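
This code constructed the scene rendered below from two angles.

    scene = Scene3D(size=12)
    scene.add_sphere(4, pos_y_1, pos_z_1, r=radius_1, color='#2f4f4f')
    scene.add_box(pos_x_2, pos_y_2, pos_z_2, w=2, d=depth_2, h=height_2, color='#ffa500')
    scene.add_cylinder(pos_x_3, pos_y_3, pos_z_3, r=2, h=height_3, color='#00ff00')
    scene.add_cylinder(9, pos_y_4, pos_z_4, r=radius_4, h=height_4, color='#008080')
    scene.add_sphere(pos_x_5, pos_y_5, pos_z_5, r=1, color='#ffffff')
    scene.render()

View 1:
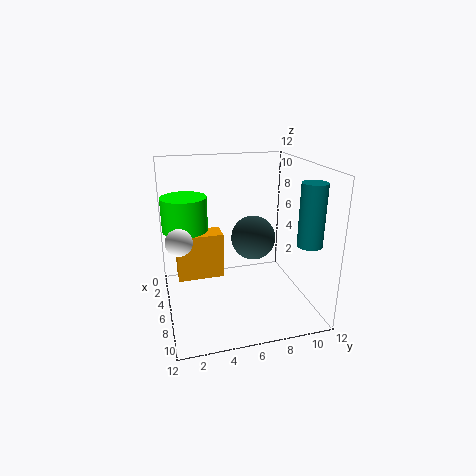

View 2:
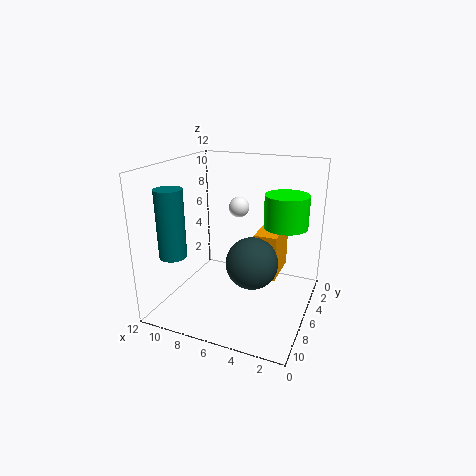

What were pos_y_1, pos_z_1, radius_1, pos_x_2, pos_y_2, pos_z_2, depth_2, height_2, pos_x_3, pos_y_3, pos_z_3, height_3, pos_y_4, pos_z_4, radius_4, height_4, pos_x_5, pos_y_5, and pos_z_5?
pos_y_1 = 8, pos_z_1 = 5, radius_1 = 2, pos_x_2 = 3, pos_y_2 = 1, pos_z_2 = 2, depth_2 = 4, height_2 = 4, pos_x_3 = 3, pos_y_3 = 2, pos_z_3 = 6, height_3 = 3, pos_y_4 = 11, pos_z_4 = 6, radius_4 = 1, height_4 = 5, pos_x_5 = 8, pos_y_5 = 1, pos_z_5 = 7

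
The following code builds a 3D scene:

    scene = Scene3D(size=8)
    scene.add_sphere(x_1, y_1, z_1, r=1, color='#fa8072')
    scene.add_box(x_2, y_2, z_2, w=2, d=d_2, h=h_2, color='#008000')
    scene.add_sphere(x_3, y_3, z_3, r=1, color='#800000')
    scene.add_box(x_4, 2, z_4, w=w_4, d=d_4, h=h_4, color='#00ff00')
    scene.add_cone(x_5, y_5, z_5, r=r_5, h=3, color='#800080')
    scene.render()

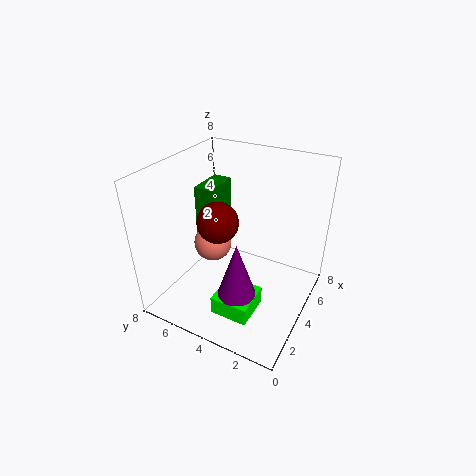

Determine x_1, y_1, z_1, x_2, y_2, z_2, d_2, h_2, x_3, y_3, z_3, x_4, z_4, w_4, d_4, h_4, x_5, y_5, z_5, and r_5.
x_1 = 3; y_1 = 5; z_1 = 4; x_2 = 3; y_2 = 5; z_2 = 4; d_2 = 1; h_2 = 3; x_3 = 2; y_3 = 4; z_3 = 6; x_4 = 1; z_4 = 1; w_4 = 2; d_4 = 2; h_4 = 1; x_5 = 2; y_5 = 3; z_5 = 2; r_5 = 1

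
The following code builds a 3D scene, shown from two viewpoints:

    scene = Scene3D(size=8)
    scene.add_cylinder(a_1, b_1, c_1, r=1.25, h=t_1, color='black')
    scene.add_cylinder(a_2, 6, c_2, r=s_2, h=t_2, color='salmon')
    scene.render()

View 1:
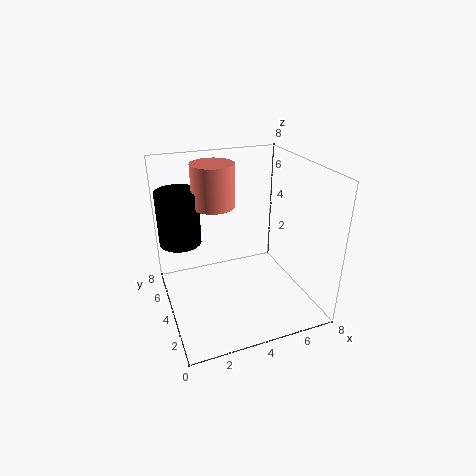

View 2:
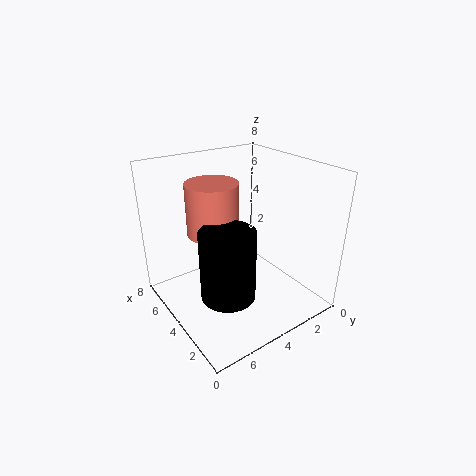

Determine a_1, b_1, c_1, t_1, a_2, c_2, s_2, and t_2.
a_1 = 1.25
b_1 = 6.5
c_1 = 3
t_1 = 3.25
a_2 = 3.25
c_2 = 5.25
s_2 = 1.25
t_2 = 2.5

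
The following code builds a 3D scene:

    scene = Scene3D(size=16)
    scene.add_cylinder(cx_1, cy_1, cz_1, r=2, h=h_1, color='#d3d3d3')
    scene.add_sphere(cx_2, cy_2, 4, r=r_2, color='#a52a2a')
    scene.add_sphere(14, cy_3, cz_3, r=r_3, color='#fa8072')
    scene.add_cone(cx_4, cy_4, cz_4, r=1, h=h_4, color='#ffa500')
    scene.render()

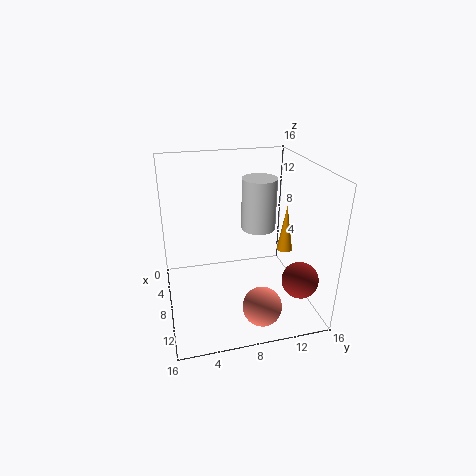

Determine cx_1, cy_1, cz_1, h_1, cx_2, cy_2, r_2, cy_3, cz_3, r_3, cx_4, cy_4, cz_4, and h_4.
cx_1 = 6, cy_1 = 11, cz_1 = 8, h_1 = 6, cx_2 = 12, cy_2 = 14, r_2 = 2, cy_3 = 9, cz_3 = 3, r_3 = 2, cx_4 = 5, cy_4 = 15, cz_4 = 4, h_4 = 6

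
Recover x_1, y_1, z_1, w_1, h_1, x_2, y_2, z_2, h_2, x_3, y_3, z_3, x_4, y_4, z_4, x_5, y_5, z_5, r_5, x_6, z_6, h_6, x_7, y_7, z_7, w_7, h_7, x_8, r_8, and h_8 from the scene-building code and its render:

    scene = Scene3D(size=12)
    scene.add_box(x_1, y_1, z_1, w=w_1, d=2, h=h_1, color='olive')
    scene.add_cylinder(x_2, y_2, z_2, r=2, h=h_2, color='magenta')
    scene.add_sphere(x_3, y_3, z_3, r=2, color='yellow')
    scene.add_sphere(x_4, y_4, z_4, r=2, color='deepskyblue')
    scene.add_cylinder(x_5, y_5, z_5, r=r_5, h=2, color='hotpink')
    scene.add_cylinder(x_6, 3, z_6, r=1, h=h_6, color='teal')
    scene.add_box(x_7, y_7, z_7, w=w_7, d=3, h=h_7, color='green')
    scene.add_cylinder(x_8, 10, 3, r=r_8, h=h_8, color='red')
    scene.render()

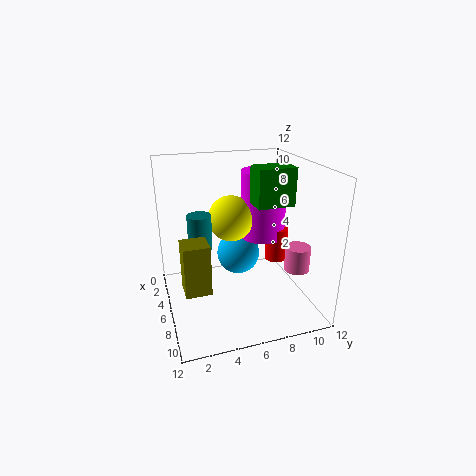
x_1 = 7, y_1 = 1, z_1 = 3, w_1 = 2, h_1 = 4, x_2 = 4, y_2 = 9, z_2 = 5, h_2 = 6, x_3 = 4, y_3 = 6, z_3 = 7, x_4 = 3, y_4 = 7, z_4 = 3, x_5 = 9, y_5 = 10, z_5 = 4, r_5 = 1, x_6 = 5, z_6 = 5, h_6 = 3, x_7 = 6, y_7 = 7, z_7 = 9, w_7 = 2, h_7 = 3, x_8 = 5, r_8 = 1, h_8 = 3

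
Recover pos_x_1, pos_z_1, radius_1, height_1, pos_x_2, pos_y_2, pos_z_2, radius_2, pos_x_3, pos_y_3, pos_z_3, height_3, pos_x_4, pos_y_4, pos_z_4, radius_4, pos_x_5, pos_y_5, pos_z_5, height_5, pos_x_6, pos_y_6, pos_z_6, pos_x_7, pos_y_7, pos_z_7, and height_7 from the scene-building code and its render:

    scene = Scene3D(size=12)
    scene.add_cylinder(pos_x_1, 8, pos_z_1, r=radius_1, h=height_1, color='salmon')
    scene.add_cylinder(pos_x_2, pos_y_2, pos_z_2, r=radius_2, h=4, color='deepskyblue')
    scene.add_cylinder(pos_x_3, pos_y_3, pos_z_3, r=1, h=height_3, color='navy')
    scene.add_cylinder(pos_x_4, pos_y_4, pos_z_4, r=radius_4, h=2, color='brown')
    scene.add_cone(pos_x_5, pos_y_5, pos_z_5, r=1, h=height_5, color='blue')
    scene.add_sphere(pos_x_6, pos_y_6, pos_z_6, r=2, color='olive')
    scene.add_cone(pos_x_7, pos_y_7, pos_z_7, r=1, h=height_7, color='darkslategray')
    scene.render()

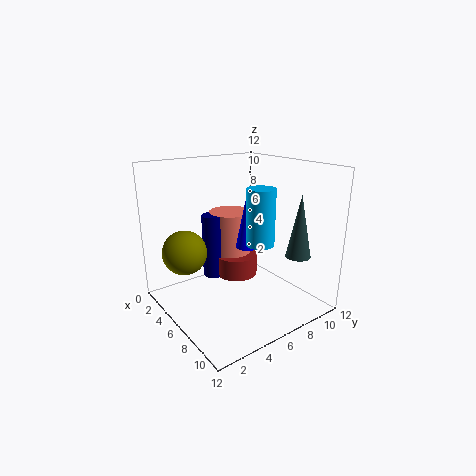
pos_x_1 = 2, pos_z_1 = 3, radius_1 = 2, height_1 = 4, pos_x_2 = 10, pos_y_2 = 5, pos_z_2 = 7, radius_2 = 1, pos_x_3 = 2, pos_y_3 = 6, pos_z_3 = 1, height_3 = 6, pos_x_4 = 3, pos_y_4 = 8, pos_z_4 = 1, radius_4 = 2, pos_x_5 = 6, pos_y_5 = 7, pos_z_5 = 5, height_5 = 5, pos_x_6 = 2, pos_y_6 = 3, pos_z_6 = 4, pos_x_7 = 10, pos_y_7 = 9, pos_z_7 = 5, height_7 = 5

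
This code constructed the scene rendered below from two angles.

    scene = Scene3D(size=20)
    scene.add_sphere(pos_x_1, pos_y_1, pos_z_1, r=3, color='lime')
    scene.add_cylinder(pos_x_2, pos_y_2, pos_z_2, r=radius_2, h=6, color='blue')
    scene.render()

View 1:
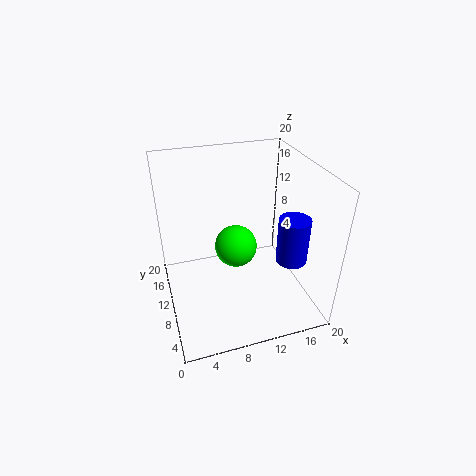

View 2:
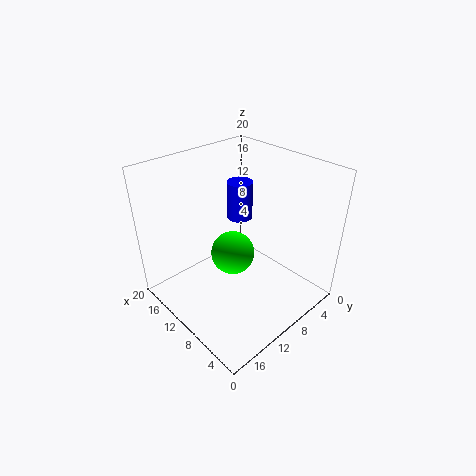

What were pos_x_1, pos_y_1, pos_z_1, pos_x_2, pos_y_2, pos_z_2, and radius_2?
pos_x_1 = 10; pos_y_1 = 11; pos_z_1 = 8; pos_x_2 = 15.5; pos_y_2 = 4.5; pos_z_2 = 9; radius_2 = 2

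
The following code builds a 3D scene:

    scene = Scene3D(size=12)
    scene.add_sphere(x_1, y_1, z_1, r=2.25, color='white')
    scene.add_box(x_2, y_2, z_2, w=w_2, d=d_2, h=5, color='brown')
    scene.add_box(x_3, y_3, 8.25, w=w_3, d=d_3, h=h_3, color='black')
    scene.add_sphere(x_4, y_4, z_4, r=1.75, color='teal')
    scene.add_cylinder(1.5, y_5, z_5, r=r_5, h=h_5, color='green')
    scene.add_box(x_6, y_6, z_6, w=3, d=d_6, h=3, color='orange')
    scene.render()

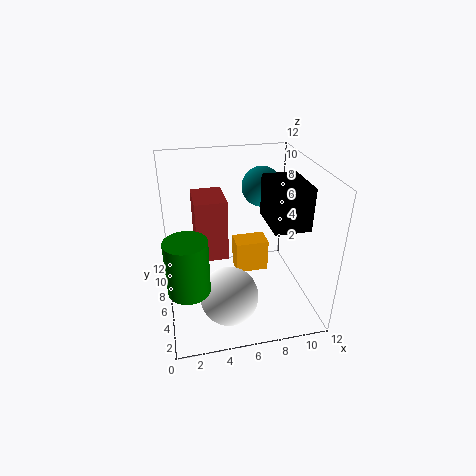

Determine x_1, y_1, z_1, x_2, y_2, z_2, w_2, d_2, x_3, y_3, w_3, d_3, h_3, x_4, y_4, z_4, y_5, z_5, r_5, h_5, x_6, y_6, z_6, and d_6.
x_1 = 4.5
y_1 = 2.5
z_1 = 3
x_2 = 2.5
y_2 = 5
z_2 = 4.75
w_2 = 2.5
d_2 = 3.25
x_3 = 7.75
y_3 = 2
w_3 = 2.75
d_3 = 3.75
h_3 = 3.25
x_4 = 8.75
y_4 = 8.75
z_4 = 9.25
y_5 = 1.75
z_5 = 4.75
r_5 = 1.5
h_5 = 4
x_6 = 6.25
y_6 = 7.5
z_6 = 1.25
d_6 = 2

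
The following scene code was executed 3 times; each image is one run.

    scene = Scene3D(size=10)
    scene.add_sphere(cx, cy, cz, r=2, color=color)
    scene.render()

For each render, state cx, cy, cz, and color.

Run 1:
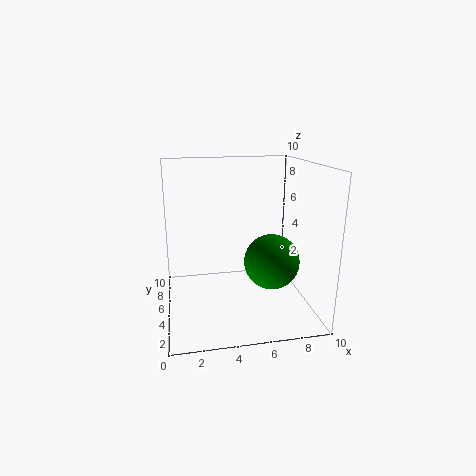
cx = 7.5, cy = 5, cz = 3, color = 'green'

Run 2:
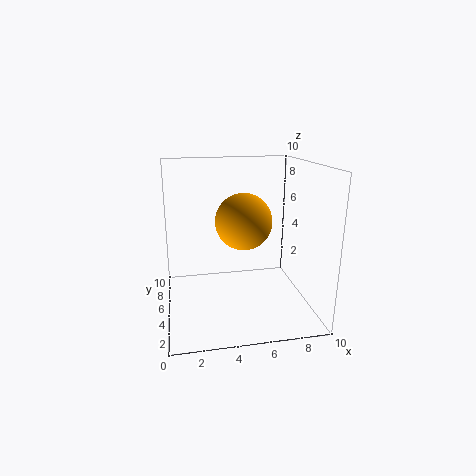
cx = 5.5, cy = 5.5, cz = 6, color = 'orange'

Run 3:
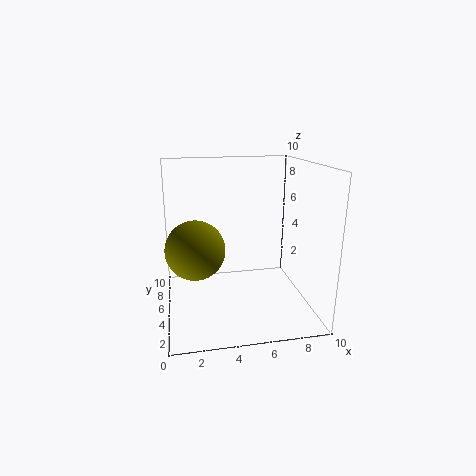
cx = 2, cy = 4.5, cz = 4.5, color = 'olive'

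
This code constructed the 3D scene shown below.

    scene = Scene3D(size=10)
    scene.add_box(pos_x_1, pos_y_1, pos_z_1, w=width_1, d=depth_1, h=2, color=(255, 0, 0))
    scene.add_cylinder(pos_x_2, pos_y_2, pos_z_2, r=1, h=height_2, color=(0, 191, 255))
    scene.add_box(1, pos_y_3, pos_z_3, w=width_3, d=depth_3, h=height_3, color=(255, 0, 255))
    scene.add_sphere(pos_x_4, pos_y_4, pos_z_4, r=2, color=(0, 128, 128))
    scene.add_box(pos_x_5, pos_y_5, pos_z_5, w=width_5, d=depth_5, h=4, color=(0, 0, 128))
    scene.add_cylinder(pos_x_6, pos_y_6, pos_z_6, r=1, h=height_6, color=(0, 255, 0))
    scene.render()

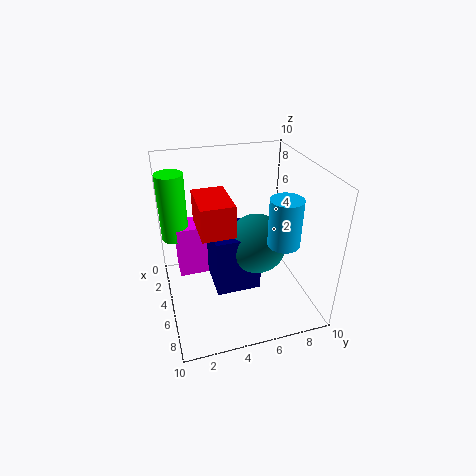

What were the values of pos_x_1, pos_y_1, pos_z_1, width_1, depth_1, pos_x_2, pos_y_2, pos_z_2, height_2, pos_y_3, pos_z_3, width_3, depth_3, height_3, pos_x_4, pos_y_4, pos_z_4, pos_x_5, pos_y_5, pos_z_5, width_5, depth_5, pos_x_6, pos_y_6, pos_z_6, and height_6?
pos_x_1 = 5; pos_y_1 = 2; pos_z_1 = 7; width_1 = 3; depth_1 = 2; pos_x_2 = 8; pos_y_2 = 7; pos_z_2 = 6; height_2 = 3; pos_y_3 = 1; pos_z_3 = 1; width_3 = 2; depth_3 = 3; height_3 = 4; pos_x_4 = 6; pos_y_4 = 6; pos_z_4 = 5; pos_x_5 = 4; pos_y_5 = 3; pos_z_5 = 2; width_5 = 3; depth_5 = 3; pos_x_6 = 2; pos_y_6 = 1; pos_z_6 = 4; height_6 = 5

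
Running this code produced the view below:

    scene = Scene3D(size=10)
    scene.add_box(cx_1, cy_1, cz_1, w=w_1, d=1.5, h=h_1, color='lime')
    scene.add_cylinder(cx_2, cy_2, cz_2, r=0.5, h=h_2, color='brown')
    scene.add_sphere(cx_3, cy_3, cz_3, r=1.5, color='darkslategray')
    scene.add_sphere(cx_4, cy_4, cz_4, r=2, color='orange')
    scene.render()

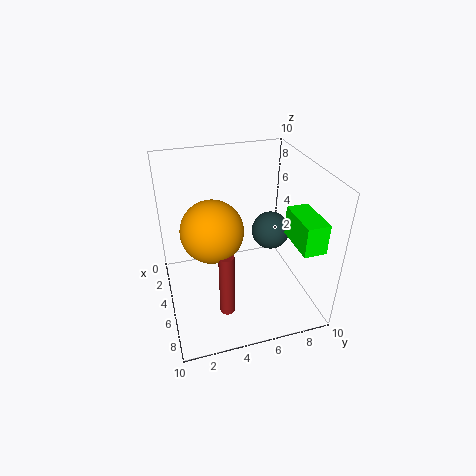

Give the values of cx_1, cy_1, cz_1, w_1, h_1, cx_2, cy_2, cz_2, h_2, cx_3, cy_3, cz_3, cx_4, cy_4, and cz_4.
cx_1 = 6, cy_1 = 8, cz_1 = 5.5, w_1 = 3, h_1 = 2, cx_2 = 7.5, cy_2 = 3.5, cz_2 = 1, h_2 = 4.5, cx_3 = 2.5, cy_3 = 8.5, cz_3 = 3.5, cx_4 = 6, cy_4 = 3, cz_4 = 6.5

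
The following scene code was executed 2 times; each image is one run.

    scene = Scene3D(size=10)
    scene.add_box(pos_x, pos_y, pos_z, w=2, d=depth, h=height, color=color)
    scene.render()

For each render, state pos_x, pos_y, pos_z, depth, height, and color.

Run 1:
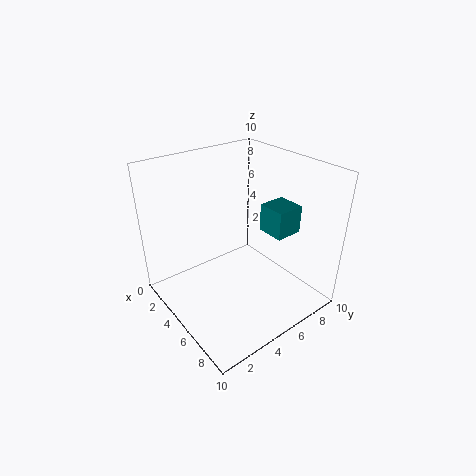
pos_x = 5, pos_y = 7, pos_z = 5, depth = 2, height = 2, color = 'teal'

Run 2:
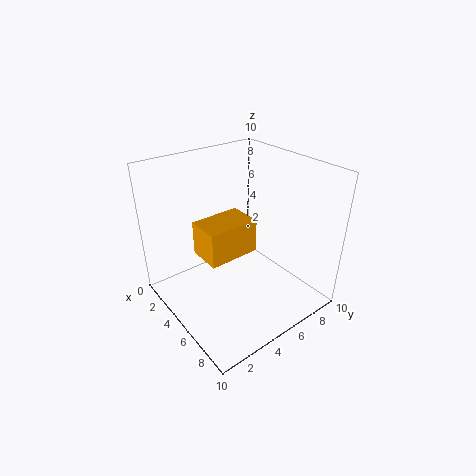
pos_x = 6, pos_y = 1, pos_z = 6, depth = 3, height = 2, color = 'orange'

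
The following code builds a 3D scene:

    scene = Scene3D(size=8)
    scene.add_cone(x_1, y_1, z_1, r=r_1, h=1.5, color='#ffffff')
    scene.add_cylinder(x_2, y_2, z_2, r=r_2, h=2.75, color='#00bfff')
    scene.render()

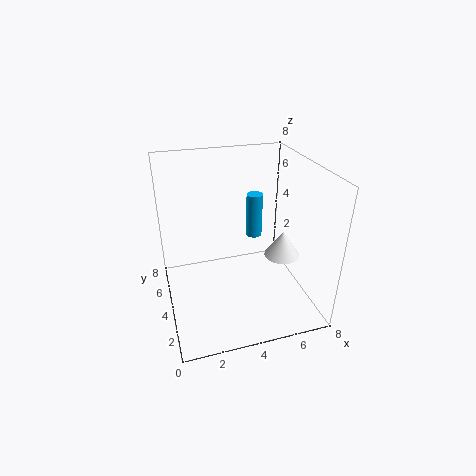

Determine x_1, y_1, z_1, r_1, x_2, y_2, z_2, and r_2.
x_1 = 6.5; y_1 = 3.5; z_1 = 2.75; r_1 = 1; x_2 = 5.75; y_2 = 6.25; z_2 = 2.75; r_2 = 0.5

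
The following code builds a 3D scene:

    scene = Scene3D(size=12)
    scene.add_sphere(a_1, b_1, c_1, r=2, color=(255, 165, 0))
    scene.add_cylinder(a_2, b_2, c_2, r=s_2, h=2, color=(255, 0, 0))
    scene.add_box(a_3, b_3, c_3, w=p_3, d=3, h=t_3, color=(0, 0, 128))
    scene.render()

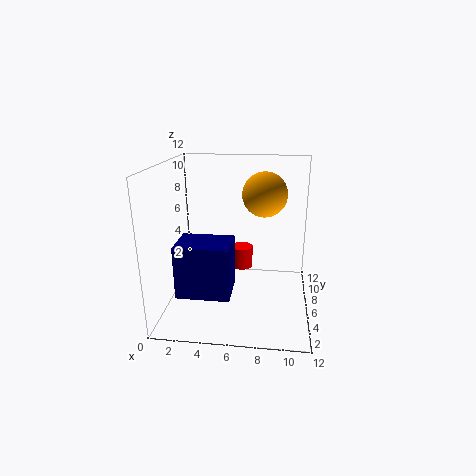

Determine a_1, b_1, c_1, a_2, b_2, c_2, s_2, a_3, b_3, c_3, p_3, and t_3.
a_1 = 8, b_1 = 9, c_1 = 9, a_2 = 6, b_2 = 9, c_2 = 2, s_2 = 1, a_3 = 2, b_3 = 1, c_3 = 3, p_3 = 4, t_3 = 4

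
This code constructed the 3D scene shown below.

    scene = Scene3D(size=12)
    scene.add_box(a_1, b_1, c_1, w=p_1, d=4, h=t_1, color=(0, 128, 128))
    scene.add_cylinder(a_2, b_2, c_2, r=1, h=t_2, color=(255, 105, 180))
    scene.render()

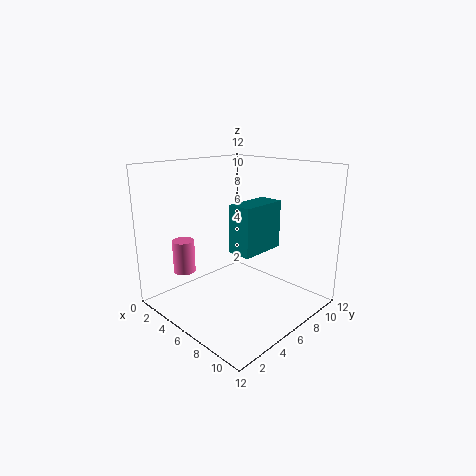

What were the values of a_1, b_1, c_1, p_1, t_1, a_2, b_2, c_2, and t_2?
a_1 = 6; b_1 = 5; c_1 = 5; p_1 = 2; t_1 = 4; a_2 = 1; b_2 = 4; c_2 = 2; t_2 = 3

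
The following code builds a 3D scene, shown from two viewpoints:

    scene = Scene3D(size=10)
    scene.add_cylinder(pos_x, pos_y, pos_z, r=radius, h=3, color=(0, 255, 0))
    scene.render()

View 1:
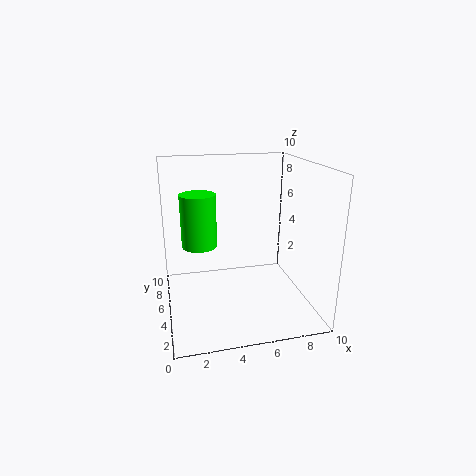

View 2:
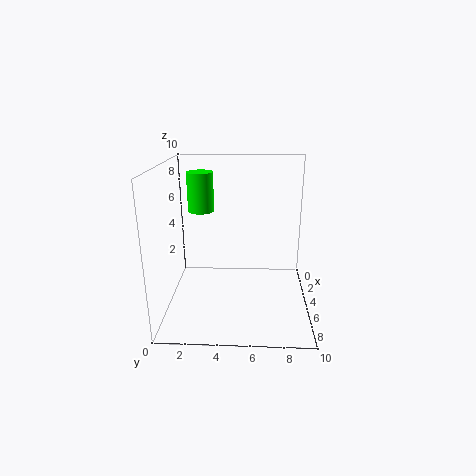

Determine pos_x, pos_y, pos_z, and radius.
pos_x = 2, pos_y = 2, pos_z = 6, radius = 1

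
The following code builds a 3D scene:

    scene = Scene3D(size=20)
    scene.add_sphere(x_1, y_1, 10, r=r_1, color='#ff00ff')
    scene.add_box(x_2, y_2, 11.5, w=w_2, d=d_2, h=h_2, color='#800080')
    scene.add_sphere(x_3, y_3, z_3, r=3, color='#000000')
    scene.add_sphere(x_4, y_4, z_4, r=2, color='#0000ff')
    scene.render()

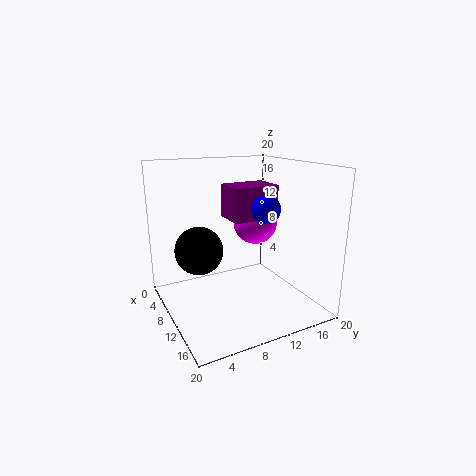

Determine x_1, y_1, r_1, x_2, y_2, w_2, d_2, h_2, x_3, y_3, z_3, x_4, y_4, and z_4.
x_1 = 4.5
y_1 = 16
r_1 = 3.5
x_2 = 3.5
y_2 = 10.5
w_2 = 5
d_2 = 7
h_2 = 5
x_3 = 12
y_3 = 3.5
z_3 = 10
x_4 = 11.5
y_4 = 13.5
z_4 = 14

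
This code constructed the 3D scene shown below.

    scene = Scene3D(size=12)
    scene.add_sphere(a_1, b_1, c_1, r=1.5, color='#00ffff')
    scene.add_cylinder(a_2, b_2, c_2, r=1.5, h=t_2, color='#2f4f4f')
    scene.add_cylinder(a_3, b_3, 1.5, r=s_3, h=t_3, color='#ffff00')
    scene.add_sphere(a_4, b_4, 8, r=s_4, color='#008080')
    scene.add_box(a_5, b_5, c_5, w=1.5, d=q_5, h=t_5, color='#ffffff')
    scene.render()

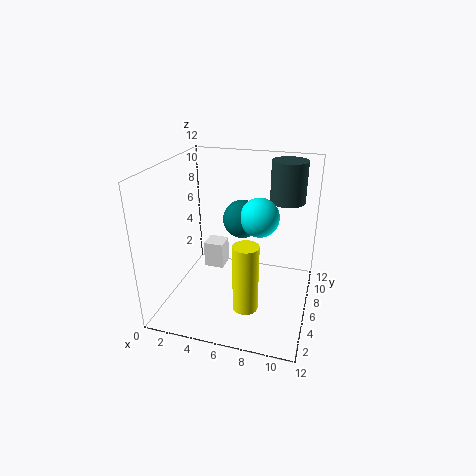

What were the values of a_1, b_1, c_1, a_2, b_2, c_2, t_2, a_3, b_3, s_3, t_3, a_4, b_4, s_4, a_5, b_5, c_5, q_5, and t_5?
a_1 = 8; b_1 = 5; c_1 = 8.5; a_2 = 9.5; b_2 = 9; c_2 = 8.5; t_2 = 3.5; a_3 = 7.5; b_3 = 3; s_3 = 1; t_3 = 5.5; a_4 = 6.5; b_4 = 5.5; s_4 = 1.5; a_5 = 4; b_5 = 3.5; c_5 = 4.5; q_5 = 1.5; t_5 = 2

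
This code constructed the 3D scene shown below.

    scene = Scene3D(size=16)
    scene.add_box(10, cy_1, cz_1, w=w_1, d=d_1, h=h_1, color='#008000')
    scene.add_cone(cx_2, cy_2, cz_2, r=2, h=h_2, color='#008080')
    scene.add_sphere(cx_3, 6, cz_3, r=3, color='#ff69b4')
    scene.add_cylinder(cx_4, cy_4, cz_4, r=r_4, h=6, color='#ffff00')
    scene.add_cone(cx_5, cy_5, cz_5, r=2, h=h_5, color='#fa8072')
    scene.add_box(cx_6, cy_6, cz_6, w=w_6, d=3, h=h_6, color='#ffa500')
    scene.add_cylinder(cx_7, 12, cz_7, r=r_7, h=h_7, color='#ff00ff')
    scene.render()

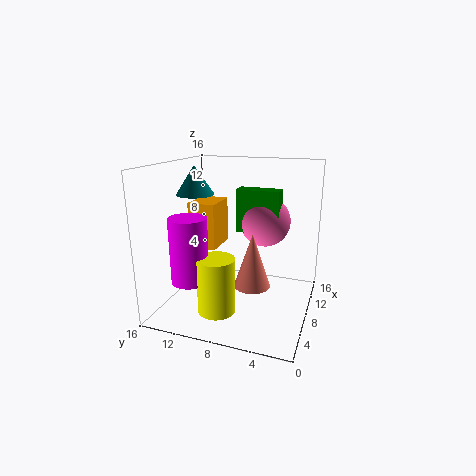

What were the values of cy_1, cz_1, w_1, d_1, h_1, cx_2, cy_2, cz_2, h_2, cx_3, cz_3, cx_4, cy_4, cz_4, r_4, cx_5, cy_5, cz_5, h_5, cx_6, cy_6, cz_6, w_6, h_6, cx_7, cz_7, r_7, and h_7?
cy_1 = 4
cz_1 = 8
w_1 = 2
d_1 = 5
h_1 = 5
cx_2 = 6
cy_2 = 12
cz_2 = 13
h_2 = 3
cx_3 = 12
cz_3 = 9
cx_4 = 4
cy_4 = 9
cz_4 = 1
r_4 = 2
cx_5 = 7
cy_5 = 6
cz_5 = 3
h_5 = 6
cx_6 = 6
cy_6 = 10
cz_6 = 7
w_6 = 4
h_6 = 5
cx_7 = 4
cz_7 = 4
r_7 = 2
h_7 = 7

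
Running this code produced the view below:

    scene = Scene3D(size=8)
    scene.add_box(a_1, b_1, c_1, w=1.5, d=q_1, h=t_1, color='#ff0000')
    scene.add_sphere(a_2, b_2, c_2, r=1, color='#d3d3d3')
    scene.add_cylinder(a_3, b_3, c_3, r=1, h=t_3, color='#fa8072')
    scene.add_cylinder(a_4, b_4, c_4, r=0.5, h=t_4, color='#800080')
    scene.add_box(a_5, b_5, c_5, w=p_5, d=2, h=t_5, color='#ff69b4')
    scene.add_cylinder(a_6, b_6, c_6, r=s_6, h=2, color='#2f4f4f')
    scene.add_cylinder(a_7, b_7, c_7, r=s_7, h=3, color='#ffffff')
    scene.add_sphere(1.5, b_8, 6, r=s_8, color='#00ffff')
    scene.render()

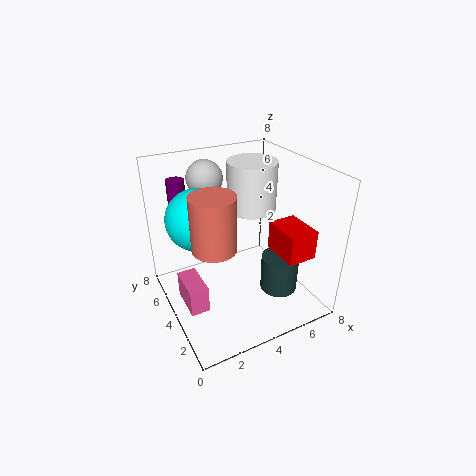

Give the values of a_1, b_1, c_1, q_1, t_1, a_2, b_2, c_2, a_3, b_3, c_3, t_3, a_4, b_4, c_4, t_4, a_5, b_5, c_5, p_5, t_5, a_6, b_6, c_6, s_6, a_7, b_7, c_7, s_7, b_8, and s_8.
a_1 = 5, b_1 = 0.5, c_1 = 4, q_1 = 2, t_1 = 1.5, a_2 = 3, b_2 = 6, c_2 = 7, a_3 = 1.5, b_3 = 1.5, c_3 = 5.5, t_3 = 2.5, a_4 = 1.5, b_4 = 6.5, c_4 = 4.5, t_4 = 2.5, a_5 = 0.5, b_5 = 2.5, c_5 = 1, p_5 = 1, t_5 = 1.5, a_6 = 5.5, b_6 = 2, c_6 = 1.5, s_6 = 1, a_7 = 6, b_7 = 6, c_7 = 4.5, s_7 = 1.5, b_8 = 3.5, s_8 = 1.5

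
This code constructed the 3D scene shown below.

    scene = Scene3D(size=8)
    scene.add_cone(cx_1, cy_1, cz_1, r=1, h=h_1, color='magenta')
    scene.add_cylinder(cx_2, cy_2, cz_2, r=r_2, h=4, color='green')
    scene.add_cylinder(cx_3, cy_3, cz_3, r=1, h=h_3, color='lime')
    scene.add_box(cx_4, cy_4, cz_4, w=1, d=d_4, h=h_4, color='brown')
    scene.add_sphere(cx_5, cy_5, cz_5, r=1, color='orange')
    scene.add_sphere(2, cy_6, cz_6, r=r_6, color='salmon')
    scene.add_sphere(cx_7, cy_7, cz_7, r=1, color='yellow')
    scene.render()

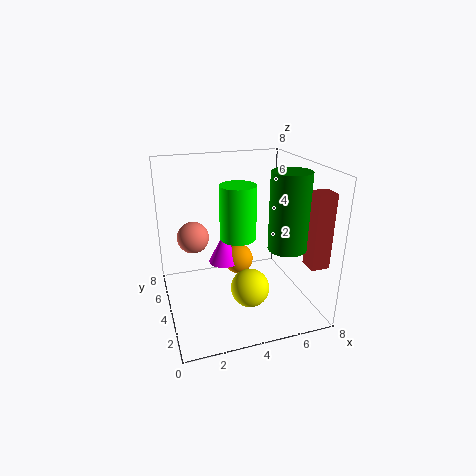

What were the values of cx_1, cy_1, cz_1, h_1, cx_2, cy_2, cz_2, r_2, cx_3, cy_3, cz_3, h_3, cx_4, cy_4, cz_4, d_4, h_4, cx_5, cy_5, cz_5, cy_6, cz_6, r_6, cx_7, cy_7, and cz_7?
cx_1 = 4
cy_1 = 7
cz_1 = 1
h_1 = 2
cx_2 = 6
cy_2 = 2
cz_2 = 4
r_2 = 1
cx_3 = 4
cy_3 = 4
cz_3 = 4
h_3 = 3
cx_4 = 7
cy_4 = 1
cz_4 = 3
d_4 = 1
h_4 = 4
cx_5 = 5
cy_5 = 7
cz_5 = 1
cy_6 = 7
cz_6 = 3
r_6 = 1
cx_7 = 4
cy_7 = 2
cz_7 = 2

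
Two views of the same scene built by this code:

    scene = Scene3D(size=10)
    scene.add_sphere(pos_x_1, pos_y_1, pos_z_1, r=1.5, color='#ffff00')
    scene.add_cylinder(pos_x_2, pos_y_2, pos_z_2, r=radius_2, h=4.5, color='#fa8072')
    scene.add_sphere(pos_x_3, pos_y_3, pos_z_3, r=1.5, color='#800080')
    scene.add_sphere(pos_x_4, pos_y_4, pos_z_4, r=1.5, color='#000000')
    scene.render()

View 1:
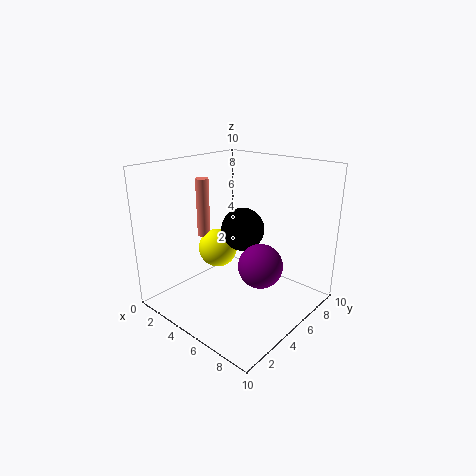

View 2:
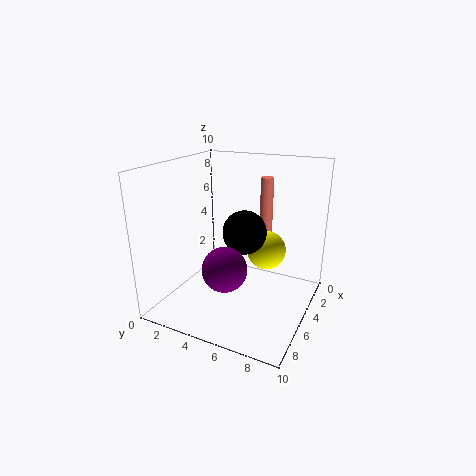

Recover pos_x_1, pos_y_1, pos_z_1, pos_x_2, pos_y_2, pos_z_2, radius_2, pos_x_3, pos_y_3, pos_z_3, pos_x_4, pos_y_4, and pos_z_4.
pos_x_1 = 2; pos_y_1 = 6; pos_z_1 = 3; pos_x_2 = 1; pos_y_2 = 5.5; pos_z_2 = 4; radius_2 = 0.5; pos_x_3 = 7; pos_y_3 = 5; pos_z_3 = 3.5; pos_x_4 = 5; pos_y_4 = 5.5; pos_z_4 = 5.5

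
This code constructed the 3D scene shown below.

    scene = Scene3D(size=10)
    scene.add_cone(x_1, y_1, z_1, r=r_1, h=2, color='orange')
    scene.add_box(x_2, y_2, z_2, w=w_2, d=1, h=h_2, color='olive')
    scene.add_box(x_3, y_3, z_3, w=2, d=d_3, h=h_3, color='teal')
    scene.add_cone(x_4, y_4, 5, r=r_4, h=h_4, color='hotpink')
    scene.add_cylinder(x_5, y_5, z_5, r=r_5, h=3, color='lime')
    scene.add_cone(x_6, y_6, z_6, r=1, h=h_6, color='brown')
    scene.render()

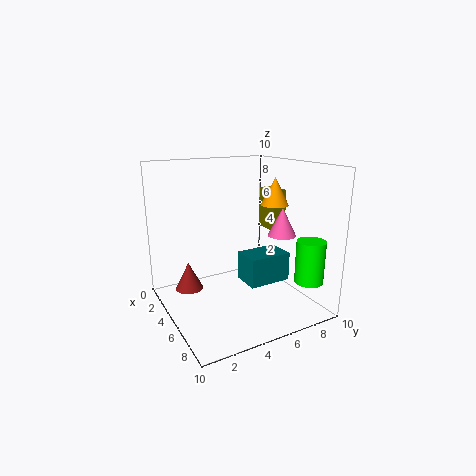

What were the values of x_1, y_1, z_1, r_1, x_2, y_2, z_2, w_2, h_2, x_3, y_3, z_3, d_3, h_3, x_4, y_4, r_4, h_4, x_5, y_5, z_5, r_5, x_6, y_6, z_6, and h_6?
x_1 = 5
y_1 = 8
z_1 = 7
r_1 = 1
x_2 = 3
y_2 = 8
z_2 = 5
w_2 = 2
h_2 = 3
x_3 = 5
y_3 = 5
z_3 = 2
d_3 = 3
h_3 = 2
x_4 = 6
y_4 = 8
r_4 = 1
h_4 = 2
x_5 = 8
y_5 = 9
z_5 = 2
r_5 = 1
x_6 = 3
y_6 = 2
z_6 = 1
h_6 = 2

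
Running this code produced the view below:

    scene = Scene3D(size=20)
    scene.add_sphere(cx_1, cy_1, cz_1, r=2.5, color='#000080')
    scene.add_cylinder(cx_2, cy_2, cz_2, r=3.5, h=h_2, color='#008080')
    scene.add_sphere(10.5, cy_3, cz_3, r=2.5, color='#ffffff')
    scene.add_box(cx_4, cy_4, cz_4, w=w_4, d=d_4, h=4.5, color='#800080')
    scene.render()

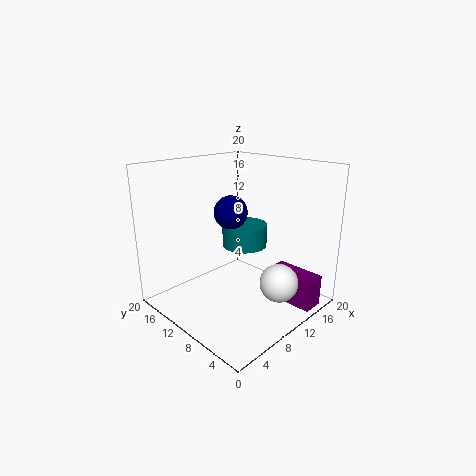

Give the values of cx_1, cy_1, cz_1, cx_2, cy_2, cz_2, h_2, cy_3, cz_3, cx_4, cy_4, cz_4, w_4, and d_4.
cx_1 = 12; cy_1 = 13.5; cz_1 = 12.5; cx_2 = 15; cy_2 = 13.5; cz_2 = 6.5; h_2 = 3.5; cy_3 = 3; cz_3 = 5.5; cx_4 = 14; cy_4 = 0.5; cz_4 = 0.5; w_4 = 3; d_4 = 7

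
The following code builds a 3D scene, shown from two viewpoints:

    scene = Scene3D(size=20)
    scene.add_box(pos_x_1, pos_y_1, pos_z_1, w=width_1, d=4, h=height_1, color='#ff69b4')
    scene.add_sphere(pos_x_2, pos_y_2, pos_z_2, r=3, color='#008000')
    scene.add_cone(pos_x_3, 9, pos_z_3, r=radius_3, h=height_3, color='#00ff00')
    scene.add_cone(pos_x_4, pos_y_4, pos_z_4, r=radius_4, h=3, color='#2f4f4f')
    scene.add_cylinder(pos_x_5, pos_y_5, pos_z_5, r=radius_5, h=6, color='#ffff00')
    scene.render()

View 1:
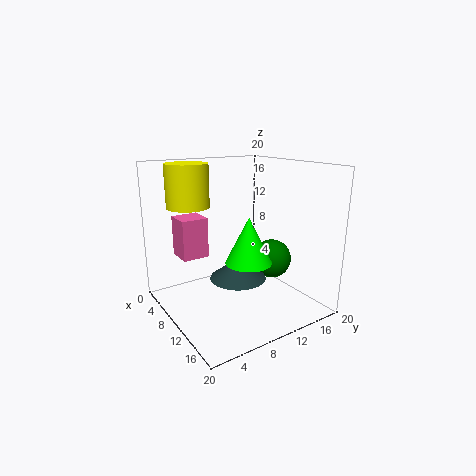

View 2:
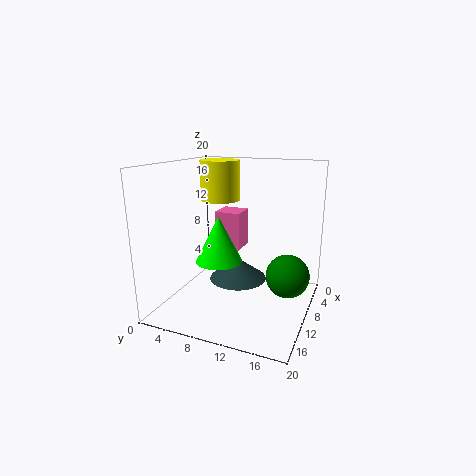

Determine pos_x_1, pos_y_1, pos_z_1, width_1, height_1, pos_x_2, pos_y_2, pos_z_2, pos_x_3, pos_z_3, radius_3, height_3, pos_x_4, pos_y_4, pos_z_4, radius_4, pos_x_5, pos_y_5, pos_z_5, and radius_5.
pos_x_1 = 1
pos_y_1 = 4
pos_z_1 = 6
width_1 = 4
height_1 = 6
pos_x_2 = 9
pos_y_2 = 17
pos_z_2 = 5
pos_x_3 = 14
pos_z_3 = 8
radius_3 = 3
height_3 = 6
pos_x_4 = 10
pos_y_4 = 10
pos_z_4 = 4
radius_4 = 4
pos_x_5 = 5
pos_y_5 = 5
pos_z_5 = 14
radius_5 = 3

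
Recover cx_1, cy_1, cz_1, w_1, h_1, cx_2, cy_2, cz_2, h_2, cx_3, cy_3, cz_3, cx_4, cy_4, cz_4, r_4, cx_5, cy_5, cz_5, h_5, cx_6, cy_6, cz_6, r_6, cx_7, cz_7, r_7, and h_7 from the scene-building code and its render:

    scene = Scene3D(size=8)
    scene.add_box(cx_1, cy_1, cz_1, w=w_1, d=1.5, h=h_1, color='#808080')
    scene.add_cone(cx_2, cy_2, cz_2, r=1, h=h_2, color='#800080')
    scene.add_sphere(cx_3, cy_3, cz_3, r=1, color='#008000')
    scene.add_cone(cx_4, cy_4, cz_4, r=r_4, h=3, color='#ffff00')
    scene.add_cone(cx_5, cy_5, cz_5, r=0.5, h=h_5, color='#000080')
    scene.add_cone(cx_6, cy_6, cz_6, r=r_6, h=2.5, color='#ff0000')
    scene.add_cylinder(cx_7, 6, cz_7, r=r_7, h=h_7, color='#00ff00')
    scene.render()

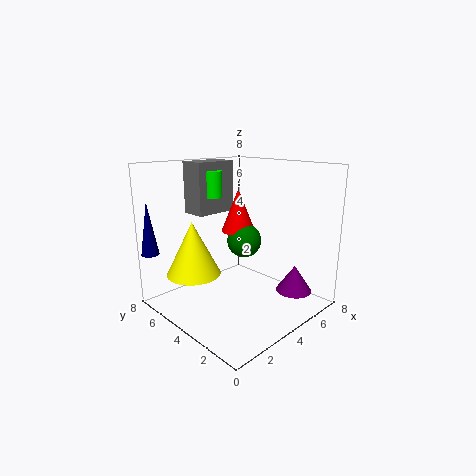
cx_1 = 3; cy_1 = 6; cz_1 = 5; w_1 = 2.5; h_1 = 3; cx_2 = 6; cy_2 = 1.5; cz_2 = 1; h_2 = 1.5; cx_3 = 5; cy_3 = 4.5; cz_3 = 3.5; cx_4 = 2; cy_4 = 5.5; cz_4 = 2; r_4 = 1.5; cx_5 = 0.5; cy_5 = 7.5; cz_5 = 3; h_5 = 3; cx_6 = 5; cy_6 = 5; cz_6 = 4; r_6 = 1; cx_7 = 4; cz_7 = 6; r_7 = 0.5; h_7 = 1.5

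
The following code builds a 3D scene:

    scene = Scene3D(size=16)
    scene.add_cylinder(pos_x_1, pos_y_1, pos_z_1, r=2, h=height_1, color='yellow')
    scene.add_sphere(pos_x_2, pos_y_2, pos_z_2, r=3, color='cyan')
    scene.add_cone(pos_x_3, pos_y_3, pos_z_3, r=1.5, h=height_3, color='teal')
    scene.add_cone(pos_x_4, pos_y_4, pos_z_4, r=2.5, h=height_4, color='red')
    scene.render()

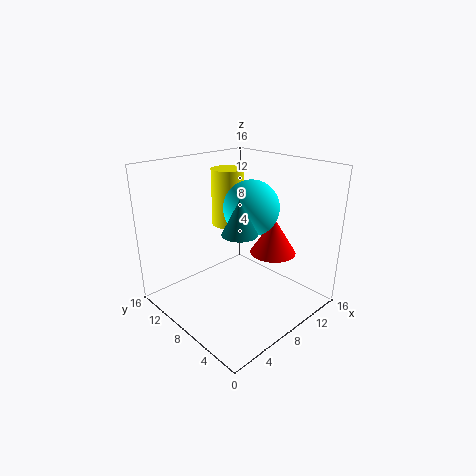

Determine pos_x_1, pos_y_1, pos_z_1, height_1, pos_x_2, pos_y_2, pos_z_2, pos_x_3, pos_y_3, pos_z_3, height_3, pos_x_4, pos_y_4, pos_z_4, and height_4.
pos_x_1 = 11
pos_y_1 = 13
pos_z_1 = 7.5
height_1 = 7
pos_x_2 = 9
pos_y_2 = 7
pos_z_2 = 11.5
pos_x_3 = 2.5
pos_y_3 = 2
pos_z_3 = 12
height_3 = 3
pos_x_4 = 10.5
pos_y_4 = 5
pos_z_4 = 6.5
height_4 = 4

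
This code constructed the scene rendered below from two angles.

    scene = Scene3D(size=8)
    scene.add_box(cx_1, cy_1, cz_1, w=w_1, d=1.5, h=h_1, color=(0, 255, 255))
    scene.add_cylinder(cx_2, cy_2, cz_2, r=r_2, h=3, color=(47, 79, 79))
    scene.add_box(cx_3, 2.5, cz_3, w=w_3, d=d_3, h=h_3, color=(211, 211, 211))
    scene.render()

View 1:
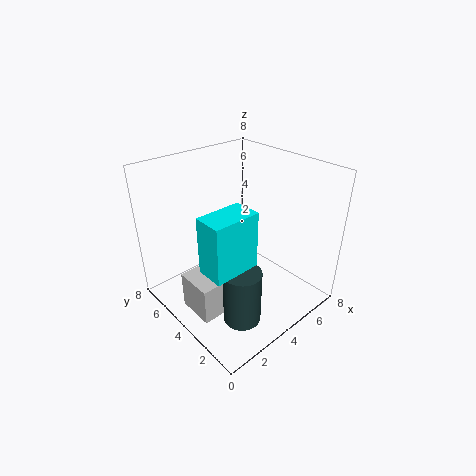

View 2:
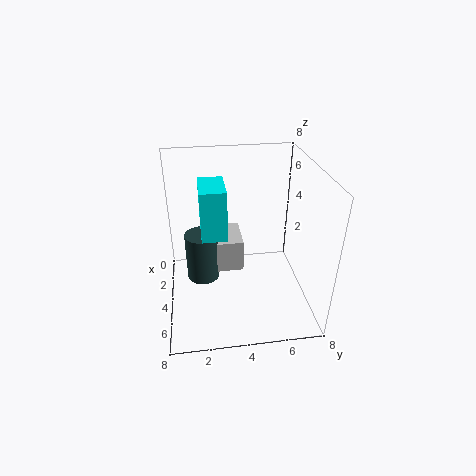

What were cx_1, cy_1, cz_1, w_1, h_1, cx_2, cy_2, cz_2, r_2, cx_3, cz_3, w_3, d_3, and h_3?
cx_1 = 1, cy_1 = 2, cz_1 = 3.5, w_1 = 2.5, h_1 = 3, cx_2 = 2.5, cy_2 = 2, cz_2 = 0.5, r_2 = 1, cx_3 = 0.5, cz_3 = 1, w_3 = 2.5, d_3 = 2, h_3 = 2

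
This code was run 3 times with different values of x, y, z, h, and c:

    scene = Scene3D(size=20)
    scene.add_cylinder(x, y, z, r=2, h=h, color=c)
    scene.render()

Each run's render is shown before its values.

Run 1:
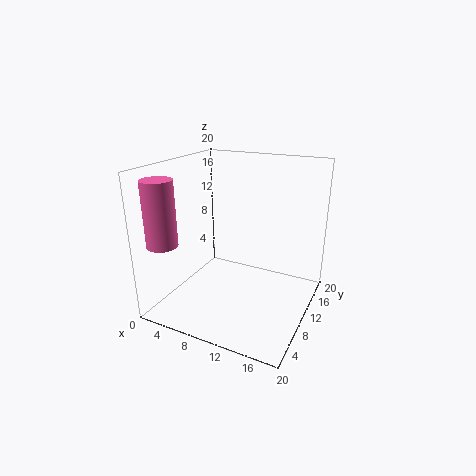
x = 3
y = 2.5
z = 10.5
h = 8.5
c = 'hotpink'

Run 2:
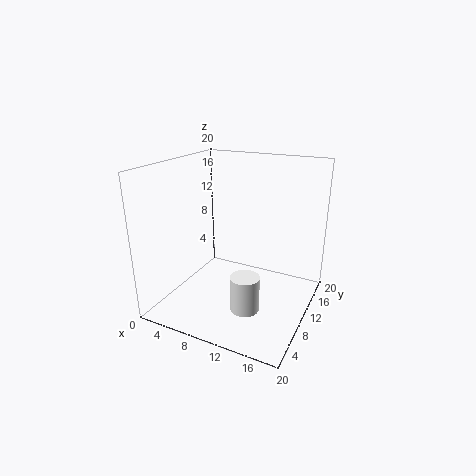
x = 12.5
y = 7
z = 1
h = 5
c = 'white'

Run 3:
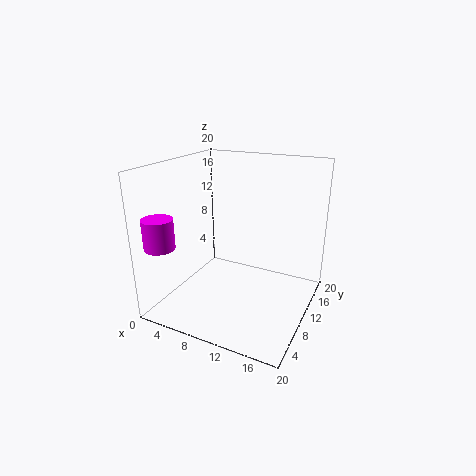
x = 2.5
y = 2.5
z = 10
h = 4
c = 'magenta'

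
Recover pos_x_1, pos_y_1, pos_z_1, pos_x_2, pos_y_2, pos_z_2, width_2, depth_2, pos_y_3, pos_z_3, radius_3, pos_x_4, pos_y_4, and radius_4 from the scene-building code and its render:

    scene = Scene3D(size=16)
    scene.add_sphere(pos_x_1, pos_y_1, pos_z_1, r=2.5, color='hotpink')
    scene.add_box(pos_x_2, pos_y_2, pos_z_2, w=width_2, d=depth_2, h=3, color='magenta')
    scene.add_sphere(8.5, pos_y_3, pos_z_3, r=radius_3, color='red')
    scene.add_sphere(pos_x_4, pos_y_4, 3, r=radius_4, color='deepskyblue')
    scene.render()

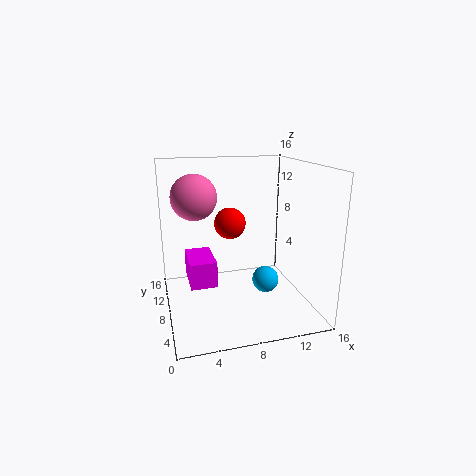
pos_x_1 = 3.5; pos_y_1 = 9.5; pos_z_1 = 12.5; pos_x_2 = 2.5; pos_y_2 = 7.5; pos_z_2 = 2.5; width_2 = 3; depth_2 = 5; pos_y_3 = 13.5; pos_z_3 = 8; radius_3 = 2; pos_x_4 = 11; pos_y_4 = 7; radius_4 = 1.5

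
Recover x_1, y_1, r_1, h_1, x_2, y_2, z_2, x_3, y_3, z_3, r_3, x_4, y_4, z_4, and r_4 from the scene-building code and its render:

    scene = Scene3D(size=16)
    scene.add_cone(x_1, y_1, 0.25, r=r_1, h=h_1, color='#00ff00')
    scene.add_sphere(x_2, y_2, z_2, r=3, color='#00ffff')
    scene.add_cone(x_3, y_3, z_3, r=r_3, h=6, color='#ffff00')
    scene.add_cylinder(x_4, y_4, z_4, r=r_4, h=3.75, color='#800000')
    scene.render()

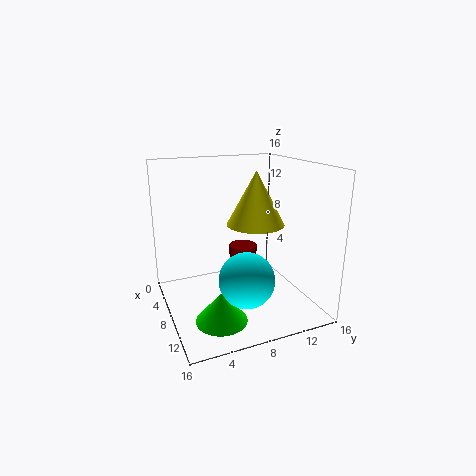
x_1 = 11.25; y_1 = 4.75; r_1 = 2.75; h_1 = 3.25; x_2 = 11; y_2 = 7.75; z_2 = 4.25; x_3 = 7.75; y_3 = 10.25; z_3 = 9.25; r_3 = 3.25; x_4 = 3.75; y_4 = 10.5; z_4 = 1.5; r_4 = 1.75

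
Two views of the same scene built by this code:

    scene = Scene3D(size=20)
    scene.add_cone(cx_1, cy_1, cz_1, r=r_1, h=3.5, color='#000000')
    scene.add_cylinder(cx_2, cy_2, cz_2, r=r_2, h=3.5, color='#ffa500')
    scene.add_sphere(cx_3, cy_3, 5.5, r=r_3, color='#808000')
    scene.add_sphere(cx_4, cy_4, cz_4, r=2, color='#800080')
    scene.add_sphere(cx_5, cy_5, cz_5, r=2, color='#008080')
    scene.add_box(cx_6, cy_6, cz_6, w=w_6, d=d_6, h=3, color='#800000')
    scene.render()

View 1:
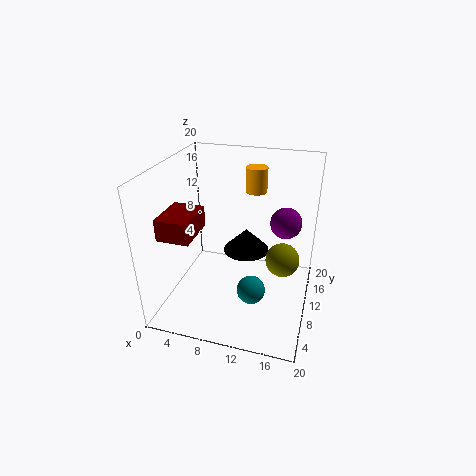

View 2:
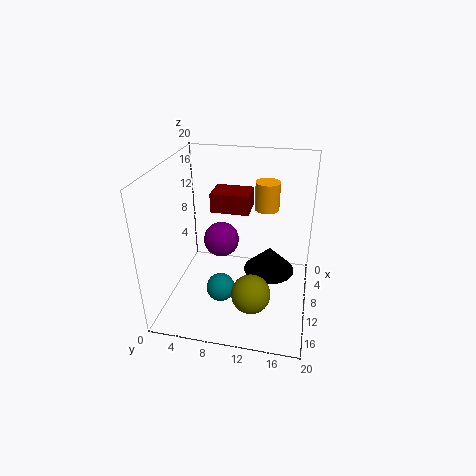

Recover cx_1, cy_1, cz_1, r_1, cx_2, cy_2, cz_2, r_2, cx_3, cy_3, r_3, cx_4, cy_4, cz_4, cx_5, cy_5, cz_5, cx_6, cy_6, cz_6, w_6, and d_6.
cx_1 = 10; cy_1 = 14.5; cz_1 = 5.5; r_1 = 3.5; cx_2 = 11.5; cy_2 = 14; cz_2 = 15.5; r_2 = 1.5; cx_3 = 16; cy_3 = 13; r_3 = 2.5; cx_4 = 16.5; cy_4 = 9.5; cz_4 = 13.5; cx_5 = 12.5; cy_5 = 8; cz_5 = 3; cx_6 = 0.5; cy_6 = 4.5; cz_6 = 11; w_6 = 4.5; d_6 = 6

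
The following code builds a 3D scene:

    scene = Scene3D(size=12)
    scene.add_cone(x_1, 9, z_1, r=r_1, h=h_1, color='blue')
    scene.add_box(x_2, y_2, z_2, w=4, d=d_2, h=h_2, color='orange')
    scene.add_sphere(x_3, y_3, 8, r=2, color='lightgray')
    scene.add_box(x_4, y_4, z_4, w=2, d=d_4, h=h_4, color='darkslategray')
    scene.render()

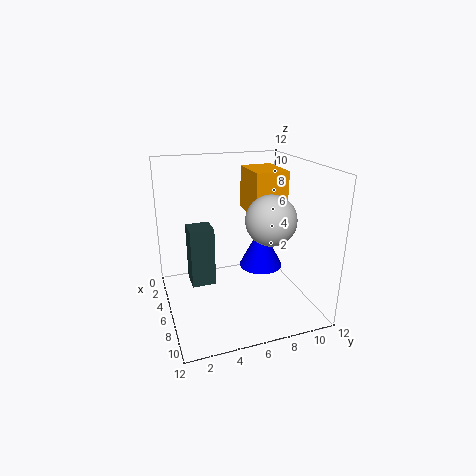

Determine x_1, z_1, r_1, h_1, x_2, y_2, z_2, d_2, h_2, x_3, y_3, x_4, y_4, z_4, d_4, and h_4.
x_1 = 4
z_1 = 2
r_1 = 2
h_1 = 4
x_2 = 1
y_2 = 8
z_2 = 7
d_2 = 3
h_2 = 4
x_3 = 8
y_3 = 8
x_4 = 4
y_4 = 2
z_4 = 2
d_4 = 2
h_4 = 5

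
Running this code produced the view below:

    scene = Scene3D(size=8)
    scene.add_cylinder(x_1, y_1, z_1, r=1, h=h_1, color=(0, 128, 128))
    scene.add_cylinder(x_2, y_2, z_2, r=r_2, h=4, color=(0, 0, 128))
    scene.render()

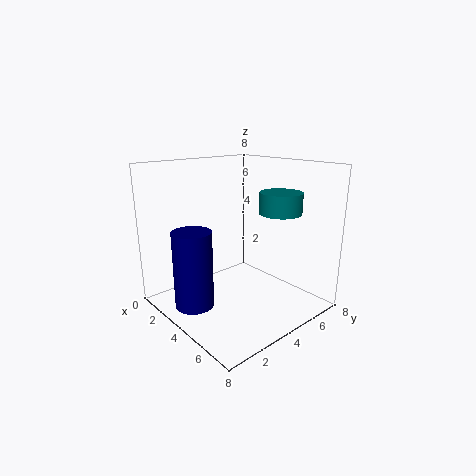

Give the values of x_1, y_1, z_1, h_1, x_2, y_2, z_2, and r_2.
x_1 = 7, y_1 = 4, z_1 = 6, h_1 = 1, x_2 = 4, y_2 = 1, z_2 = 1, r_2 = 1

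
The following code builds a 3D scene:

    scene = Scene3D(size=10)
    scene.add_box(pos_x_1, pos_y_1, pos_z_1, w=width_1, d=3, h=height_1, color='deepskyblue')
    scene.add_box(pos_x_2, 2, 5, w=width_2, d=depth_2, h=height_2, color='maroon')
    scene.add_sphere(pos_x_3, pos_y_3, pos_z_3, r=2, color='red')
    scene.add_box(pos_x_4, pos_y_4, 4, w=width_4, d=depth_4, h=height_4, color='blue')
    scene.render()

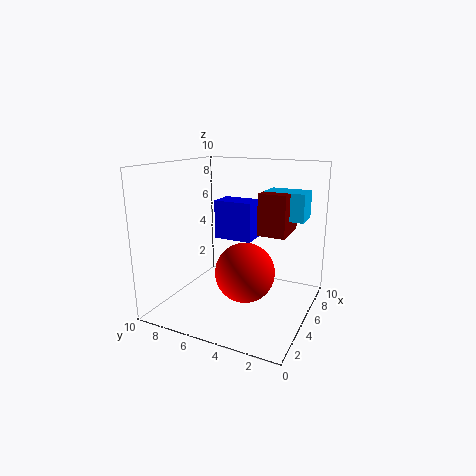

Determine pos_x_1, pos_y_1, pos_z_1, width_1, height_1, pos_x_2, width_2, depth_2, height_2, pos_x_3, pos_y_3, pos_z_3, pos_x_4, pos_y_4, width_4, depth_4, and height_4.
pos_x_1 = 7, pos_y_1 = 1, pos_z_1 = 6, width_1 = 2, height_1 = 2, pos_x_2 = 6, width_2 = 3, depth_2 = 2, height_2 = 3, pos_x_3 = 4, pos_y_3 = 4, pos_z_3 = 3, pos_x_4 = 7, pos_y_4 = 5, width_4 = 2, depth_4 = 3, height_4 = 3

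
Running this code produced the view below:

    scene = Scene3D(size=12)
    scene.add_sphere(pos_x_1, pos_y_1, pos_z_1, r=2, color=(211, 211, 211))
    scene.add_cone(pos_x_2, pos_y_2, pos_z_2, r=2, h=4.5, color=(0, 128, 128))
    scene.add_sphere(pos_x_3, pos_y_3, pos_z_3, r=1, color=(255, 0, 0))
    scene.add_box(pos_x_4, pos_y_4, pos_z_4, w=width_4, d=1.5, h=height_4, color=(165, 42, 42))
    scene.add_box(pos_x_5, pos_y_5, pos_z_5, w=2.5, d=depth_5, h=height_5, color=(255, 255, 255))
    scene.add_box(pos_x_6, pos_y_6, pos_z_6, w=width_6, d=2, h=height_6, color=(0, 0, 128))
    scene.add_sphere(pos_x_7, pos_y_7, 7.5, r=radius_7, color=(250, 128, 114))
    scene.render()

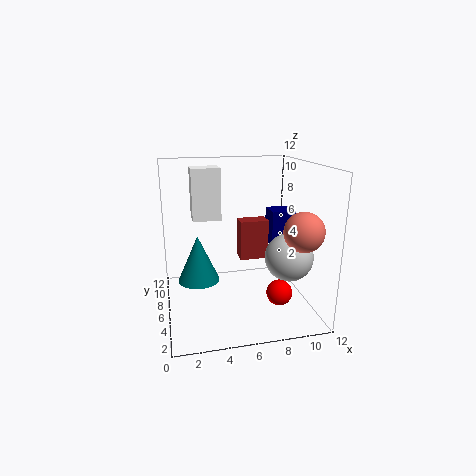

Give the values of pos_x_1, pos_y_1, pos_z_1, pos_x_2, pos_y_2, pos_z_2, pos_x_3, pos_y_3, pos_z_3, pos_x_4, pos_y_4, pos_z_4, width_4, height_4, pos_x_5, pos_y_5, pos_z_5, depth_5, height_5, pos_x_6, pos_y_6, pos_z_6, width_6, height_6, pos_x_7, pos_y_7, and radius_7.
pos_x_1 = 10
pos_y_1 = 4.5
pos_z_1 = 4.5
pos_x_2 = 3
pos_y_2 = 10
pos_z_2 = 0.5
pos_x_3 = 8.5
pos_y_3 = 2.5
pos_z_3 = 2.5
pos_x_4 = 6.5
pos_y_4 = 7
pos_z_4 = 3.5
width_4 = 2.5
height_4 = 3.5
pos_x_5 = 2.5
pos_y_5 = 8
pos_z_5 = 7
depth_5 = 2
height_5 = 4.5
pos_x_6 = 9
pos_y_6 = 6
pos_z_6 = 5
width_6 = 2
height_6 = 3
pos_x_7 = 10
pos_y_7 = 2
radius_7 = 1.5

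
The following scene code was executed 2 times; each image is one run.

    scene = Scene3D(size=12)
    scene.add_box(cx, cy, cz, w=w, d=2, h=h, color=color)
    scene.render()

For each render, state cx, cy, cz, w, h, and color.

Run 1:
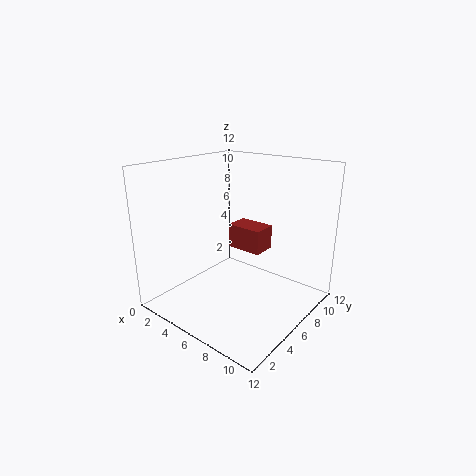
cx = 5; cy = 6; cz = 5; w = 3; h = 2; color = 'brown'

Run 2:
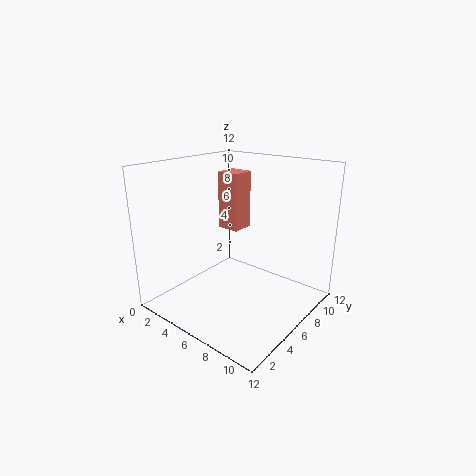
cx = 3; cy = 7; cz = 6; w = 2; h = 5; color = 'salmon'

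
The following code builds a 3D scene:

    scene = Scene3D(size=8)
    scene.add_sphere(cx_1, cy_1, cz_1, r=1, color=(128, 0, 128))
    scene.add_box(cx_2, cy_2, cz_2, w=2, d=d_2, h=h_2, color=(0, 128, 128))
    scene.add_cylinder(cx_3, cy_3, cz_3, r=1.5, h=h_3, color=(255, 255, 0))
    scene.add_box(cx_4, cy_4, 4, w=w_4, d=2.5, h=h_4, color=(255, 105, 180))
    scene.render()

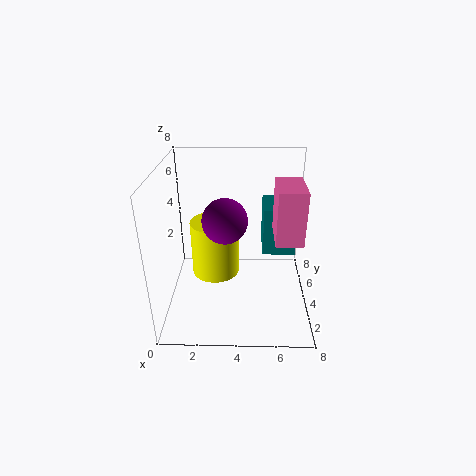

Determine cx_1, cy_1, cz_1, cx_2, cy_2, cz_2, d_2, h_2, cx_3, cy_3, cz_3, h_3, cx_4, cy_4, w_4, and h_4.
cx_1 = 3.5, cy_1 = 1, cz_1 = 6.5, cx_2 = 5.5, cy_2 = 5.5, cz_2 = 2, d_2 = 2.5, h_2 = 3, cx_3 = 2.5, cy_3 = 6, cz_3 = 0.5, h_3 = 3.5, cx_4 = 6, cy_4 = 3, w_4 = 1.5, h_4 = 3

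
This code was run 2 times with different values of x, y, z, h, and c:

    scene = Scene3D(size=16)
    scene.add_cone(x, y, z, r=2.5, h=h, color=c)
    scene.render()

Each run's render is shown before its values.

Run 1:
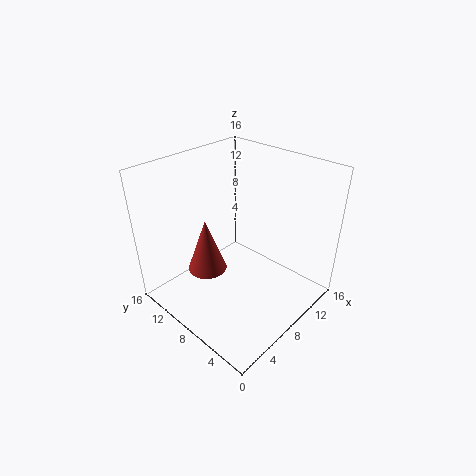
x = 8; y = 13.5; z = 1; h = 7; c = 'brown'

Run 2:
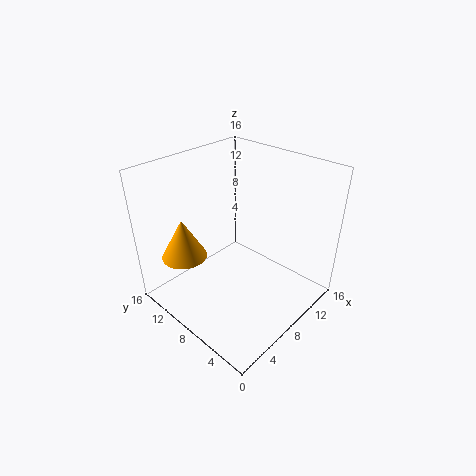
x = 3.5; y = 12; z = 6; h = 4.5; c = 'orange'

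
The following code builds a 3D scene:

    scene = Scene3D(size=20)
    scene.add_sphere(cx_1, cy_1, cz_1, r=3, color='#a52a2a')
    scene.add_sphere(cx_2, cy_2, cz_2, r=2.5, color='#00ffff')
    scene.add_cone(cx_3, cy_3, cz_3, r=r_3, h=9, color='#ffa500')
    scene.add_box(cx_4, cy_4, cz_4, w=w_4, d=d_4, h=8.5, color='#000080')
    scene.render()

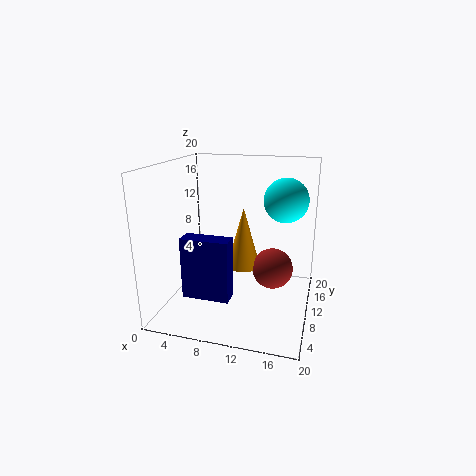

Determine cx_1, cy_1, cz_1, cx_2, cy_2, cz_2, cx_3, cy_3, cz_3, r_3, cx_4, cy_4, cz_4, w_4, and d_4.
cx_1 = 14.5
cy_1 = 13
cz_1 = 4.5
cx_2 = 17
cy_2 = 5
cz_2 = 17
cx_3 = 10
cy_3 = 13
cz_3 = 4.5
r_3 = 2.5
cx_4 = 3.5
cy_4 = 5
cz_4 = 2.5
w_4 = 6.5
d_4 = 2.5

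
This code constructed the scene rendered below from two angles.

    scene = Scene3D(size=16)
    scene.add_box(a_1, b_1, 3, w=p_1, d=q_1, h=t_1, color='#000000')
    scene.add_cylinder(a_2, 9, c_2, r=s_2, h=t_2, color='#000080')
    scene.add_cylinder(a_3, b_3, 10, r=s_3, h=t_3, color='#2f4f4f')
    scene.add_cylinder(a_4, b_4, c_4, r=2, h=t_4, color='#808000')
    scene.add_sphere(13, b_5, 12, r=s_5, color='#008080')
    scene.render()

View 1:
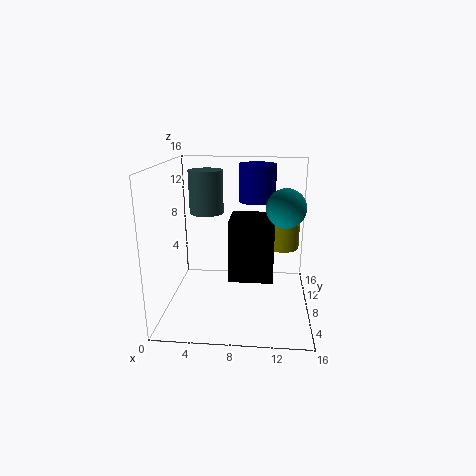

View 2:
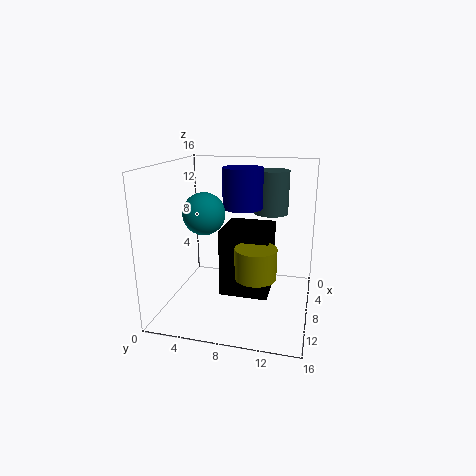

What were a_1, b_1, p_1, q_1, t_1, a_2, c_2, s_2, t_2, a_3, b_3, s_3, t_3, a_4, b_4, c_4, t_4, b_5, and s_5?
a_1 = 7
b_1 = 7
p_1 = 5
q_1 = 5
t_1 = 7
a_2 = 10
c_2 = 12
s_2 = 2
t_2 = 4
a_3 = 4
b_3 = 11
s_3 = 2
t_3 = 5
a_4 = 13
b_4 = 11
c_4 = 6
t_4 = 3
b_5 = 6
s_5 = 2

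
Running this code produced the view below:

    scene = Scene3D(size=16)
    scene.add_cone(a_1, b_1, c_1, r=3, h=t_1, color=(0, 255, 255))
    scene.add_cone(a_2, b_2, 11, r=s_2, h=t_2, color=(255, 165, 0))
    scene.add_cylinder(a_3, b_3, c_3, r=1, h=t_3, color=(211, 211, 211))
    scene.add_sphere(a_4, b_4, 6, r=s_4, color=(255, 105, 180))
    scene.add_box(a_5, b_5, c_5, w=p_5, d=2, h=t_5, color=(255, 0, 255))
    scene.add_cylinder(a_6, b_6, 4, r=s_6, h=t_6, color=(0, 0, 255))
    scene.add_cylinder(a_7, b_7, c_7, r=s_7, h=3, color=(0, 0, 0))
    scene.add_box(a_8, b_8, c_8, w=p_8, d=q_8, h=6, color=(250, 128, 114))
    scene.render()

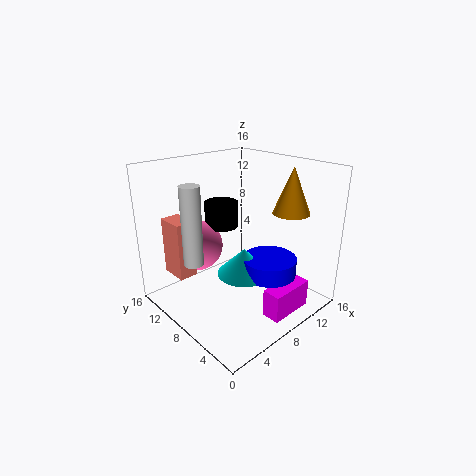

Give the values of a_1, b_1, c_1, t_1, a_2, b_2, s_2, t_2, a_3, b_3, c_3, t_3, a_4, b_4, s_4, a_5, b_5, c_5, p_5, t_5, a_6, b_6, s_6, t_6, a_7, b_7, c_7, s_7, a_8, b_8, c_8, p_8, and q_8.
a_1 = 8; b_1 = 7; c_1 = 4; t_1 = 3; a_2 = 12; b_2 = 4; s_2 = 2; t_2 = 5; a_3 = 2; b_3 = 8; c_3 = 7; t_3 = 8; a_4 = 6; b_4 = 13; s_4 = 3; a_5 = 7; b_5 = 1; c_5 = 1; p_5 = 5; t_5 = 3; a_6 = 10; b_6 = 5; s_6 = 3; t_6 = 2; a_7 = 9; b_7 = 12; c_7 = 8; s_7 = 2; a_8 = 1; b_8 = 9; c_8 = 5; p_8 = 2; q_8 = 3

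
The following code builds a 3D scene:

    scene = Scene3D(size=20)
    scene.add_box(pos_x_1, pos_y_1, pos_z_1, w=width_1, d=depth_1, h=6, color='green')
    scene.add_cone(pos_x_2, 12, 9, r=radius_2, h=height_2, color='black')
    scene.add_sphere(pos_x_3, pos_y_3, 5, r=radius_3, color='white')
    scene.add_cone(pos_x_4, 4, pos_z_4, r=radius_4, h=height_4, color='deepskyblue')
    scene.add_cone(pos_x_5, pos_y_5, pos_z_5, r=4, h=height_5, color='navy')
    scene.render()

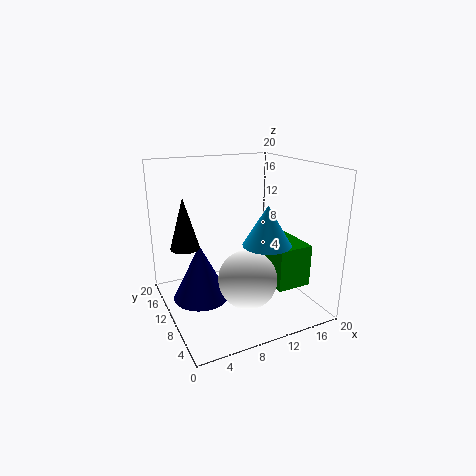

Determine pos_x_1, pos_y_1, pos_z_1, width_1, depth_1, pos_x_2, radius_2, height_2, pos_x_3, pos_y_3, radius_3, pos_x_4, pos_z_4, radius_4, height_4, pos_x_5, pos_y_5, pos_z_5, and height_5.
pos_x_1 = 14; pos_y_1 = 5; pos_z_1 = 3; width_1 = 5; depth_1 = 7; pos_x_2 = 3; radius_2 = 2; height_2 = 7; pos_x_3 = 10; pos_y_3 = 7; radius_3 = 4; pos_x_4 = 11; pos_z_4 = 11; radius_4 = 3; height_4 = 5; pos_x_5 = 5; pos_y_5 = 12; pos_z_5 = 1; height_5 = 8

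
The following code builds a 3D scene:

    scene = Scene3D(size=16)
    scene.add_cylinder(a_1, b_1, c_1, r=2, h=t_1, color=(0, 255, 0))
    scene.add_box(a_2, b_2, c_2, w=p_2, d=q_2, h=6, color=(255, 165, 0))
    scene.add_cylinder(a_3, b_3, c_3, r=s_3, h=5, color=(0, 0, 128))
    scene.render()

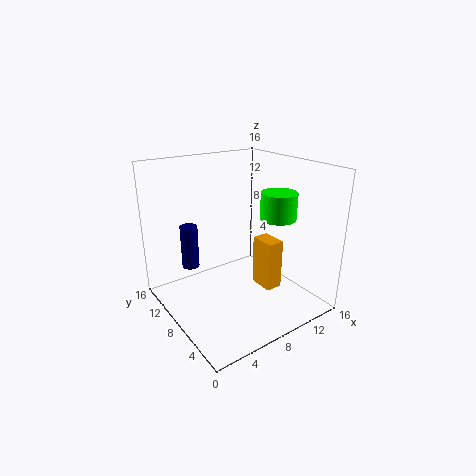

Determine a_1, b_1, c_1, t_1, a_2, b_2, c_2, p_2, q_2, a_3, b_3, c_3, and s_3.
a_1 = 12; b_1 = 6; c_1 = 10; t_1 = 3; a_2 = 11; b_2 = 6; c_2 = 1; p_2 = 2; q_2 = 3; a_3 = 4; b_3 = 12; c_3 = 4; s_3 = 1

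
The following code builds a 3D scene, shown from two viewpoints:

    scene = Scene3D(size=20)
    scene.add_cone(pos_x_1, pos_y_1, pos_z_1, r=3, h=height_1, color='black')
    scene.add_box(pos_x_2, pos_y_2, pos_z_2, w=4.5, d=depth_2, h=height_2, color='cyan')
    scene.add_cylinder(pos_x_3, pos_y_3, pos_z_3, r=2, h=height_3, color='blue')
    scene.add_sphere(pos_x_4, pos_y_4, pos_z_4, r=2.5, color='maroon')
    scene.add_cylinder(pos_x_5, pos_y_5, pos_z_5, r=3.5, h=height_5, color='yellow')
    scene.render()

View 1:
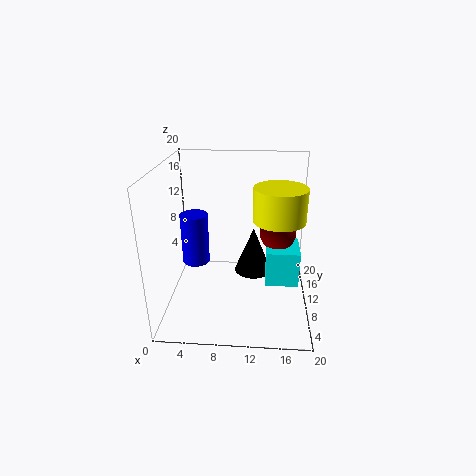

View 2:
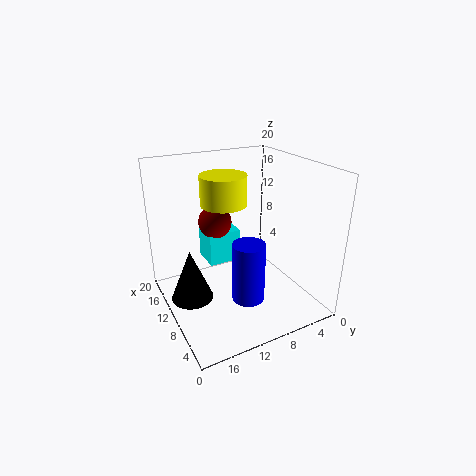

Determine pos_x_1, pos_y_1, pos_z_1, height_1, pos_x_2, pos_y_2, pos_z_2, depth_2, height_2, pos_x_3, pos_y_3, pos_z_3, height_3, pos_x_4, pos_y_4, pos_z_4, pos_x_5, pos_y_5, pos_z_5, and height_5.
pos_x_1 = 12, pos_y_1 = 16.5, pos_z_1 = 1, height_1 = 7.5, pos_x_2 = 14, pos_y_2 = 7.5, pos_z_2 = 4, depth_2 = 5, height_2 = 5, pos_x_3 = 3.5, pos_y_3 = 12, pos_z_3 = 5, height_3 = 7.5, pos_x_4 = 15.5, pos_y_4 = 11, pos_z_4 = 10.5, pos_x_5 = 15.5, pos_y_5 = 9.5, pos_z_5 = 13, height_5 = 4.5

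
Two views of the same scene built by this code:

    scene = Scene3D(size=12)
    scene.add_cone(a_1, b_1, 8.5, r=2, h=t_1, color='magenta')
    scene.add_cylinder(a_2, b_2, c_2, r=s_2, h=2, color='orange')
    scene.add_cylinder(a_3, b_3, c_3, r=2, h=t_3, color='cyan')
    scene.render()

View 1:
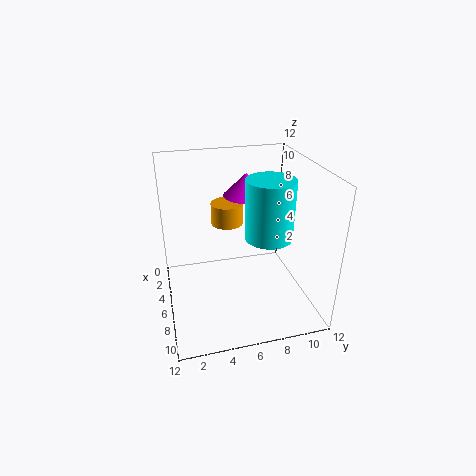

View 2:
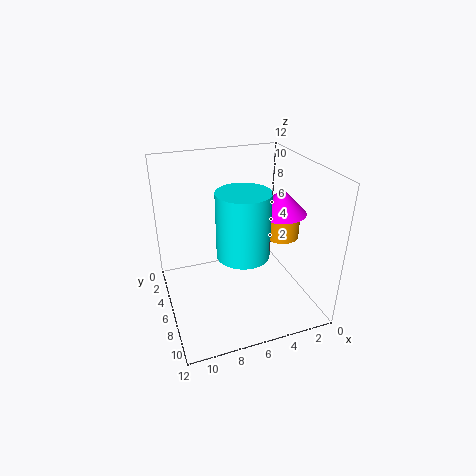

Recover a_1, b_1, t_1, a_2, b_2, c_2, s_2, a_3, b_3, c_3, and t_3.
a_1 = 3, b_1 = 7.5, t_1 = 2, a_2 = 2, b_2 = 6, c_2 = 5.5, s_2 = 1.5, a_3 = 6.5, b_3 = 8.5, c_3 = 6, t_3 = 5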